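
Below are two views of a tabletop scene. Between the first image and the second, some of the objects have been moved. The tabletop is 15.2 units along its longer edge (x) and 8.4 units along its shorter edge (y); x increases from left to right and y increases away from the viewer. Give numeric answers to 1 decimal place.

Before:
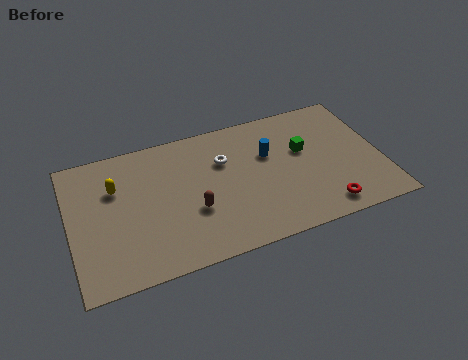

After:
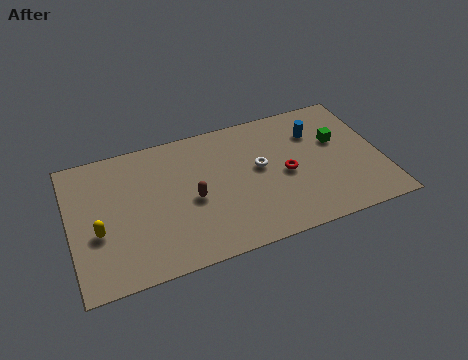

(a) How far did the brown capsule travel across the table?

0.7

The brown capsule was near (5.9, 3.1) before and (5.9, 3.8) after, so it travelled √(0.0² + 0.7²) ≈ 0.7 units.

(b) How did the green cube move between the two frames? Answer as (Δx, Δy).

(1.7, 0.1)

The green cube was at about (11.5, 5.1) and moved to about (13.2, 5.2).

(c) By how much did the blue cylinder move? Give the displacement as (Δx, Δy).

(2.4, 0.7)

From the two frames, the blue cylinder sits at roughly (9.8, 5.4) before and (12.2, 6.1) after.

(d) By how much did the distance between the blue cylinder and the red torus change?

-2.0

The distance was about 4.8 in the first image and 2.8 in the second, so they moved 2.0 units closer together.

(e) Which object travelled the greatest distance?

the red torus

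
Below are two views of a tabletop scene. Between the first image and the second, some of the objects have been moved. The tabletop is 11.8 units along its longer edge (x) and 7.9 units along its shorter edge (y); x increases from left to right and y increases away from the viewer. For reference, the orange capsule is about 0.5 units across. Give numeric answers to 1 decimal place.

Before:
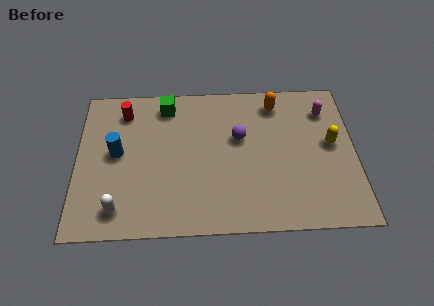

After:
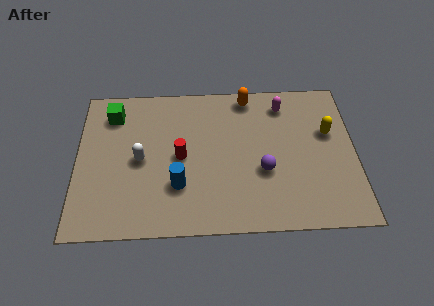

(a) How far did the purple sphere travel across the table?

2.1

The purple sphere moved from about (6.9, 4.8) to (7.9, 3.0), a distance of √(1.0² + 1.8²) ≈ 2.1.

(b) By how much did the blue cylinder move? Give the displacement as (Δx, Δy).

(2.6, -1.8)

From the two frames, the blue cylinder sits at roughly (1.7, 4.2) before and (4.3, 2.4) after.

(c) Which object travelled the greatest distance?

the red cylinder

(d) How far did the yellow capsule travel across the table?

0.6

The yellow capsule was near (10.8, 4.3) before and (10.7, 4.9) after, so it travelled √(0.1² + 0.6²) ≈ 0.6 units.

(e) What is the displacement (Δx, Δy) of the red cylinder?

(2.4, -2.5)

The red cylinder was at about (2.0, 6.4) and moved to about (4.4, 3.9).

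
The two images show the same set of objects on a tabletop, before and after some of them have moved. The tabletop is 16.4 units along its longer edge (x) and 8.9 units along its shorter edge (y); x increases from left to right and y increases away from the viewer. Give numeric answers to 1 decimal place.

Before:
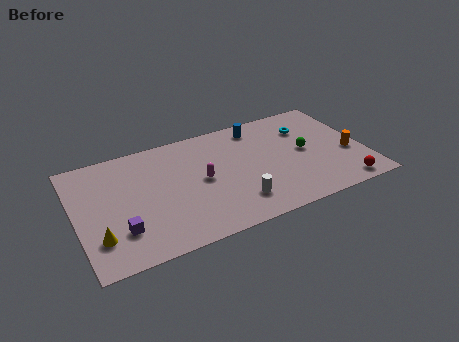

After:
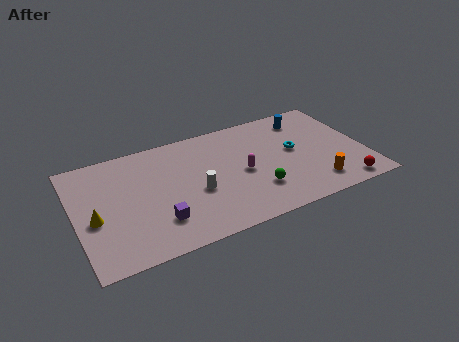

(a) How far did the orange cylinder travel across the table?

2.8

From (15.5, 3.5) to (13.3, 1.7), the orange cylinder covered √(2.2² + 1.8²) ≈ 2.8 units.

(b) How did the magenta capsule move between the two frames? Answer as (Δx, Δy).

(2.3, -0.3)

The magenta capsule was at about (7.1, 4.5) and moved to about (9.4, 4.2).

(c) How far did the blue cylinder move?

2.8

The blue cylinder was near (10.7, 7.6) before and (13.5, 7.3) after, so it travelled √(2.8² + 0.3²) ≈ 2.8 units.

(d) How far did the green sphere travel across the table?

3.7

The green sphere was near (13.1, 4.6) before and (10.0, 2.5) after, so it travelled √(3.1² + 2.1²) ≈ 3.7 units.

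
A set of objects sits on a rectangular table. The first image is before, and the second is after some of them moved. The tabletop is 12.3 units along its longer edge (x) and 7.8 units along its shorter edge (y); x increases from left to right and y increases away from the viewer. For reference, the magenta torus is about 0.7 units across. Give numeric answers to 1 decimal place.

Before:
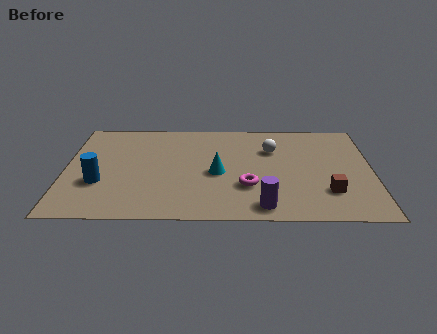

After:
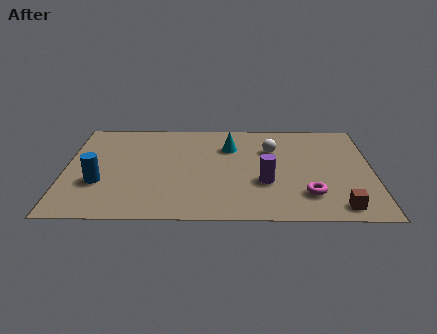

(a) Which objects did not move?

the blue cylinder and the white sphere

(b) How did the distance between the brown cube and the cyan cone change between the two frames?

+1.7

Before: roughly 4.6 units apart; after: 6.3. That's 1.7 units further apart.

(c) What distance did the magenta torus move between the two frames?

2.5

The magenta torus moved from about (7.3, 2.5) to (9.7, 1.9), a distance of √(2.4² + 0.6²) ≈ 2.5.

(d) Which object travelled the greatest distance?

the magenta torus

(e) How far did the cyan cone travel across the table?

2.2

The cyan cone was near (6.1, 3.5) before and (6.6, 5.6) after, so it travelled √(0.5² + 2.1²) ≈ 2.2 units.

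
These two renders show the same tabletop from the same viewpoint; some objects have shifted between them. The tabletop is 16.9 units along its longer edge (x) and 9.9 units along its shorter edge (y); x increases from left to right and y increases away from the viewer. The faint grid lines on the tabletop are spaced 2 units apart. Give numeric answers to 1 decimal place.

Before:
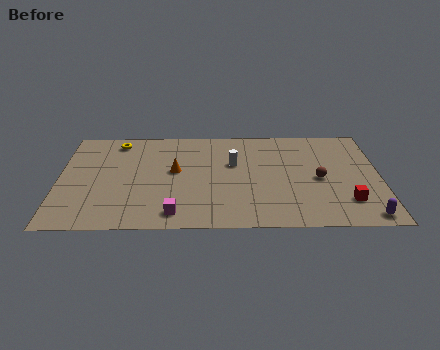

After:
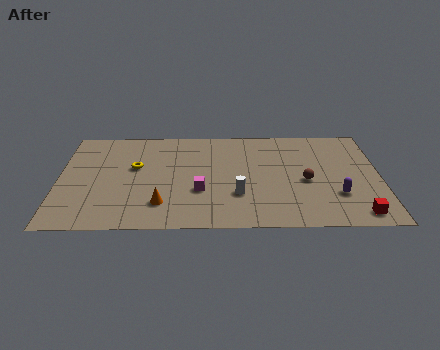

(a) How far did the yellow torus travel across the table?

2.8

From (3.0, 8.5) to (4.0, 5.9), the yellow torus covered √(1.0² + 2.6²) ≈ 2.8 units.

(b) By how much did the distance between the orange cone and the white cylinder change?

+0.9

Before: roughly 3.2 units apart; after: 4.1. That's 0.9 units further apart.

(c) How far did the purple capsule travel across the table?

2.4

From (16.0, 1.0) to (14.6, 3.0), the purple capsule covered √(1.4² + 2.0²) ≈ 2.4 units.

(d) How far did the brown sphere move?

0.7

The brown sphere was near (13.7, 4.6) before and (13.0, 4.4) after, so it travelled √(0.7² + 0.2²) ≈ 0.7 units.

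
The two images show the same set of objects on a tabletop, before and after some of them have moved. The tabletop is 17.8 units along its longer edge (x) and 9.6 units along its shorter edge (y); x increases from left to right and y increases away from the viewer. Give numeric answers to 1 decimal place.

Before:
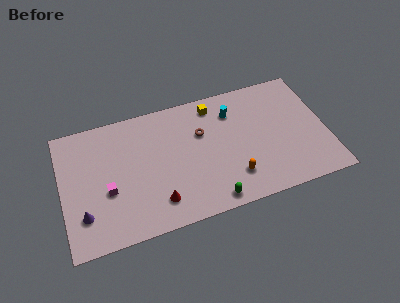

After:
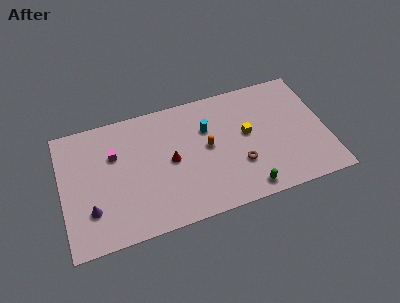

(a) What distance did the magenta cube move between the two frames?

2.7

From (3.0, 3.8) to (3.6, 6.4), the magenta cube covered √(0.6² + 2.6²) ≈ 2.7 units.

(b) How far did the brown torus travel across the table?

3.9

The brown torus was near (9.5, 6.3) before and (11.8, 3.1) after, so it travelled √(2.3² + 3.2²) ≈ 3.9 units.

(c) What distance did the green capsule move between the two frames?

2.4

The green capsule was near (9.7, 1.0) before and (12.1, 1.1) after, so it travelled √(2.4² + 0.1²) ≈ 2.4 units.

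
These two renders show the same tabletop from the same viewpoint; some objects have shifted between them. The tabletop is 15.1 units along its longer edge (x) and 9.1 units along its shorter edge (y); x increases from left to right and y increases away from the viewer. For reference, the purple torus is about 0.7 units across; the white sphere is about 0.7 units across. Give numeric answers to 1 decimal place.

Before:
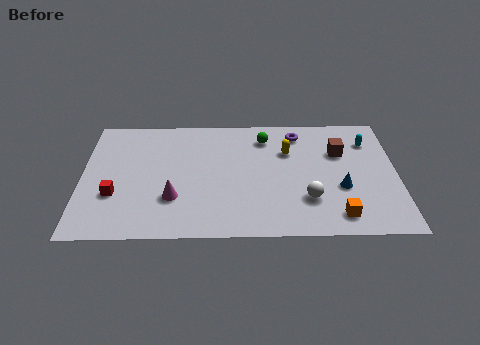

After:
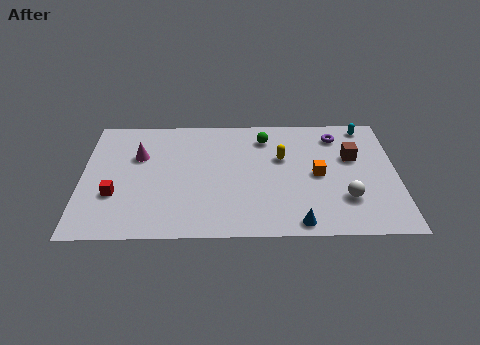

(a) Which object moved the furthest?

the magenta cone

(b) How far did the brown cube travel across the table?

0.7

The brown cube moved from about (12.4, 6.1) to (13.0, 5.7), a distance of √(0.6² + 0.4²) ≈ 0.7.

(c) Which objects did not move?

the green sphere and the red cube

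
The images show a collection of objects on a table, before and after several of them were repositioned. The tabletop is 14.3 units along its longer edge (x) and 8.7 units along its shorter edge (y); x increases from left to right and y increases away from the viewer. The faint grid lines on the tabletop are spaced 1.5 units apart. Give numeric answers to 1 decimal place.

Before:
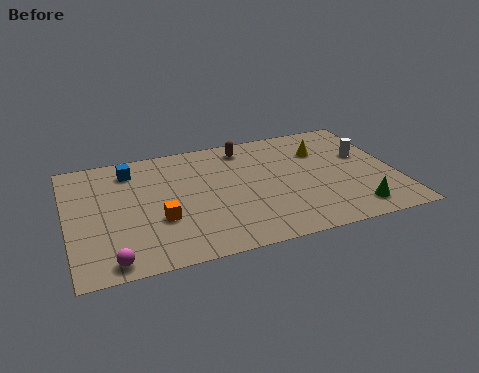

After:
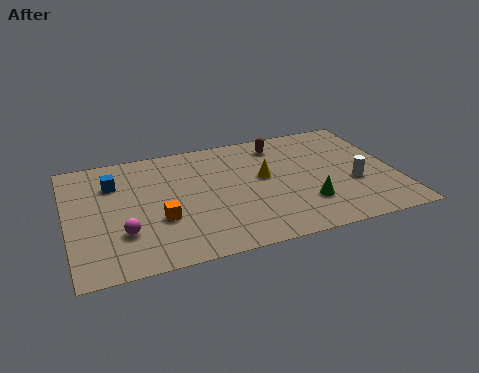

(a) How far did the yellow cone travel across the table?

3.0

From (11.3, 6.2) to (8.6, 4.9), the yellow cone covered √(2.7² + 1.3²) ≈ 3.0 units.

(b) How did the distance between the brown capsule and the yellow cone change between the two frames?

-1.0

Before: roughly 3.5 units apart; after: 2.5. That's 1.0 units closer together.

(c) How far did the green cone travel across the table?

2.2

The green cone was near (12.2, 1.4) before and (10.2, 2.4) after, so it travelled √(2.0² + 1.0²) ≈ 2.2 units.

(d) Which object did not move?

the orange cube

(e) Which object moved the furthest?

the yellow cone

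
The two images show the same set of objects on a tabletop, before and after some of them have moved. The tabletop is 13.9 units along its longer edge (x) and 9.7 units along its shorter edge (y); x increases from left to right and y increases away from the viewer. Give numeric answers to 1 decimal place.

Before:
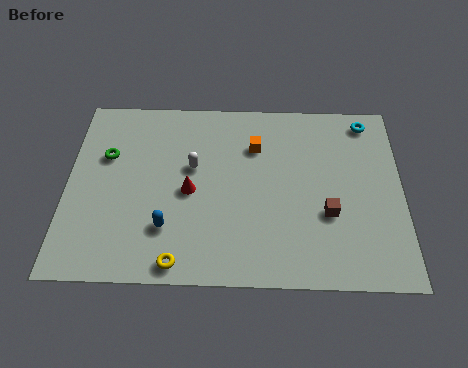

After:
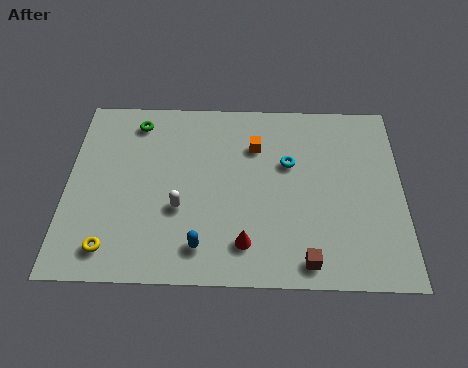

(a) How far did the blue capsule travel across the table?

1.7

The blue capsule was near (4.2, 2.6) before and (5.6, 1.7) after, so it travelled √(1.4² + 0.9²) ≈ 1.7 units.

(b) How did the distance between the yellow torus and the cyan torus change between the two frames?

-2.3

They were about 10.9 units apart before and 8.6 after — 2.3 units closer together.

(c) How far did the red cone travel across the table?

3.5

The red cone was near (5.1, 4.5) before and (7.4, 1.9) after, so it travelled √(2.3² + 2.6²) ≈ 3.5 units.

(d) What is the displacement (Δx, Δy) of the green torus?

(1.2, 1.9)

From the two frames, the green torus sits at roughly (1.6, 6.3) before and (2.8, 8.2) after.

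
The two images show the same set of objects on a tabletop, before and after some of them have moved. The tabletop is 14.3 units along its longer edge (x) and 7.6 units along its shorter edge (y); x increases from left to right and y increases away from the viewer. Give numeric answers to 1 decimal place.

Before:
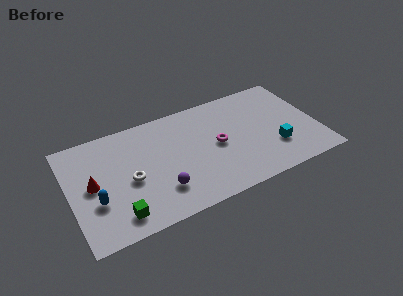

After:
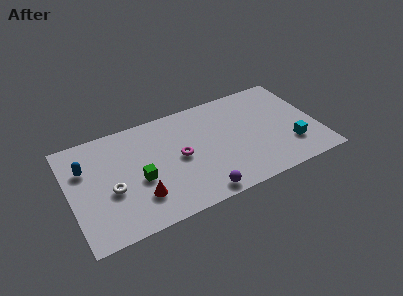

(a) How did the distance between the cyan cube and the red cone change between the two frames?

-1.7

They were about 10.5 units apart before and 8.8 after — 1.7 units closer together.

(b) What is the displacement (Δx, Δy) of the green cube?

(1.4, 1.9)

The green cube was at about (2.5, 1.3) and moved to about (3.9, 3.2).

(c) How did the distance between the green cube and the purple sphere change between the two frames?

+1.4

Before: roughly 2.6 units apart; after: 4.0. That's 1.4 units further apart.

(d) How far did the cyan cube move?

0.9

From (11.7, 2.3) to (12.6, 2.1), the cyan cube covered √(0.9² + 0.2²) ≈ 0.9 units.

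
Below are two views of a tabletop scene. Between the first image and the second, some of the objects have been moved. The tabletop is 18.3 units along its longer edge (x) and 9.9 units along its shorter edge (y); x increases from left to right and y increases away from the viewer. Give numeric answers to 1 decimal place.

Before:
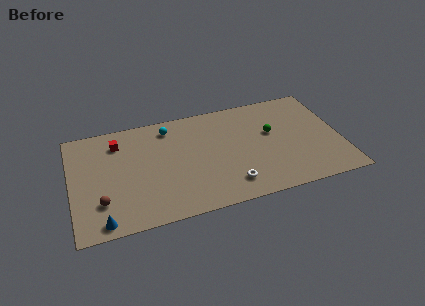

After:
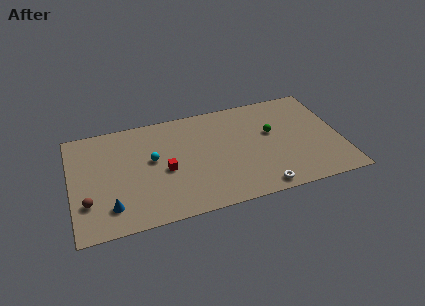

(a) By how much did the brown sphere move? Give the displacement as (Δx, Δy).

(-0.9, 0.2)

The brown sphere started near (1.9, 2.7) and ended near (1.0, 2.9).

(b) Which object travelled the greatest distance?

the red cube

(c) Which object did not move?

the green sphere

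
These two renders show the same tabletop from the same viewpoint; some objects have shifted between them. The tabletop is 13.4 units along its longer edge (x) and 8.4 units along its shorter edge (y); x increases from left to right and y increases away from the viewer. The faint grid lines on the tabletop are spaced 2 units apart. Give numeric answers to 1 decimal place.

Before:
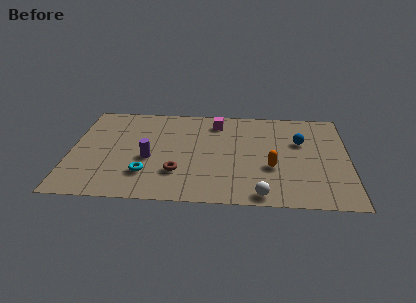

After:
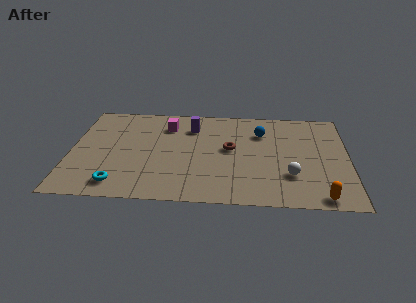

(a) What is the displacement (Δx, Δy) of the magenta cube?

(-2.4, -0.4)

The magenta cube started near (7.0, 6.9) and ended near (4.6, 6.5).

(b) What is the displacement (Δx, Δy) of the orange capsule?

(2.3, -2.3)

The orange capsule started near (9.7, 3.1) and ended near (12.0, 0.8).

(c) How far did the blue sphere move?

2.0

The blue sphere was near (11.1, 5.4) before and (9.2, 6.1) after, so it travelled √(1.9² + 0.7²) ≈ 2.0 units.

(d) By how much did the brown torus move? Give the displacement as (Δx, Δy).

(2.5, 2.2)

From the two frames, the brown torus sits at roughly (5.2, 2.4) before and (7.7, 4.6) after.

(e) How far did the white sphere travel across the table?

2.2

The white sphere moved from about (9.2, 0.8) to (10.6, 2.5), a distance of √(1.4² + 1.7²) ≈ 2.2.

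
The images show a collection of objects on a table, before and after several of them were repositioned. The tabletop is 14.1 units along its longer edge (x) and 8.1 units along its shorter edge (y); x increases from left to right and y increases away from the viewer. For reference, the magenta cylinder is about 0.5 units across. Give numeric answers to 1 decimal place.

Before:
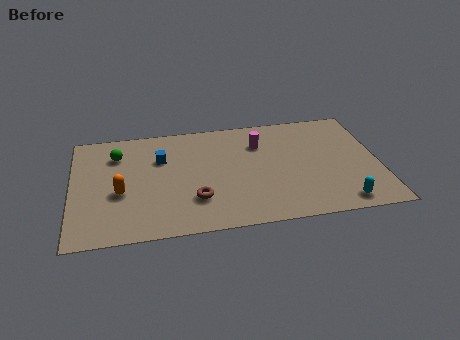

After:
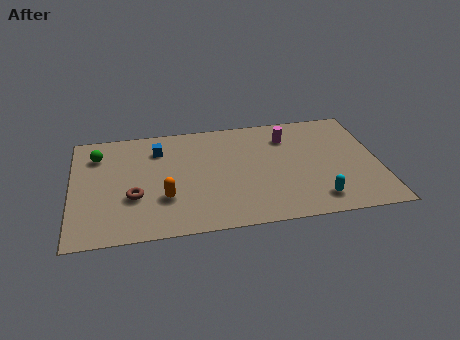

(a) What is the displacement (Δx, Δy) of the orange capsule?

(2.0, -0.7)

From the two frames, the orange capsule sits at roughly (2.2, 3.3) before and (4.2, 2.6) after.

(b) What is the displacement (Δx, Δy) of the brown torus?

(-2.8, 0.6)

From the two frames, the brown torus sits at roughly (5.6, 2.3) before and (2.8, 2.9) after.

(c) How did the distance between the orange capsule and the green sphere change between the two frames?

+1.9

They were about 2.8 units apart before and 4.7 after — 1.9 units further apart.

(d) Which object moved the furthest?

the brown torus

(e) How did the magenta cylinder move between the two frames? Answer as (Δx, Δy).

(1.3, 0.3)

From the two frames, the magenta cylinder sits at roughly (8.7, 5.9) before and (10.0, 6.2) after.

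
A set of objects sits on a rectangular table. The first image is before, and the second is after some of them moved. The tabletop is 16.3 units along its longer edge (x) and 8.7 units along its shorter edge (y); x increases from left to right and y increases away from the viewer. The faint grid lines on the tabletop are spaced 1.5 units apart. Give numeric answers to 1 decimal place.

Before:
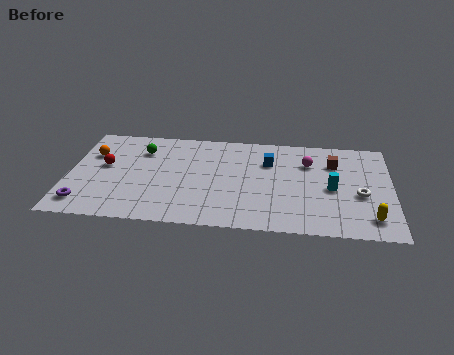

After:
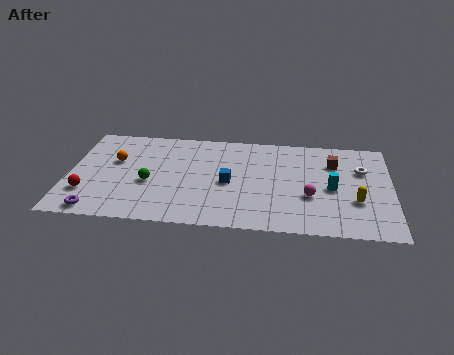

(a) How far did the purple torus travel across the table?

0.9

The purple torus moved from about (0.9, 1.5) to (1.6, 0.9), a distance of √(0.7² + 0.6²) ≈ 0.9.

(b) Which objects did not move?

the brown cube and the cyan cylinder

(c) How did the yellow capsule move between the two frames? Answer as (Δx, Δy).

(-0.7, 1.4)

The yellow capsule was at about (15.2, 1.6) and moved to about (14.5, 3.0).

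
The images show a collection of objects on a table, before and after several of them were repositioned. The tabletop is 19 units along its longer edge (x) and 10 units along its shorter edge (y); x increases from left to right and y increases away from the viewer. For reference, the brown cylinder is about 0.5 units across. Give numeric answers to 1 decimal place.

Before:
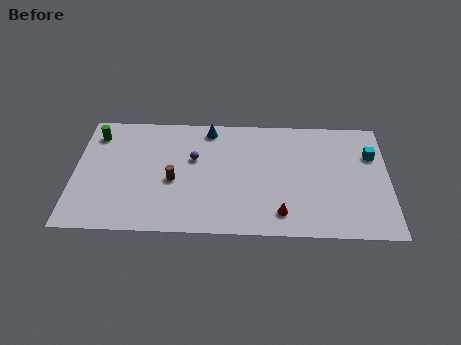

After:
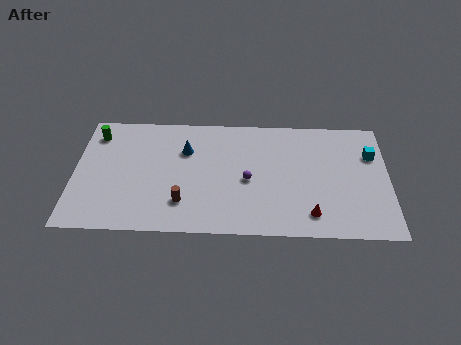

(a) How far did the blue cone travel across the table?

2.4

From (8.1, 8.8) to (6.7, 6.9), the blue cone covered √(1.4² + 1.9²) ≈ 2.4 units.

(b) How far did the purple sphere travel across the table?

3.7

From (7.2, 6.2) to (10.5, 4.5), the purple sphere covered √(3.3² + 1.7²) ≈ 3.7 units.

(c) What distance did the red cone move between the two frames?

1.8

From (12.5, 1.8) to (14.3, 1.8), the red cone covered √(1.8² + 0.0²) ≈ 1.8 units.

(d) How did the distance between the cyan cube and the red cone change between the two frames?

-1.2

Before: roughly 7.5 units apart; after: 6.3. That's 1.2 units closer together.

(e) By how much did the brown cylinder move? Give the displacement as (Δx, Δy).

(0.6, -1.8)

The brown cylinder was at about (6.0, 4.3) and moved to about (6.6, 2.5).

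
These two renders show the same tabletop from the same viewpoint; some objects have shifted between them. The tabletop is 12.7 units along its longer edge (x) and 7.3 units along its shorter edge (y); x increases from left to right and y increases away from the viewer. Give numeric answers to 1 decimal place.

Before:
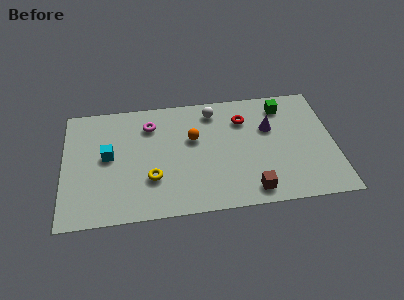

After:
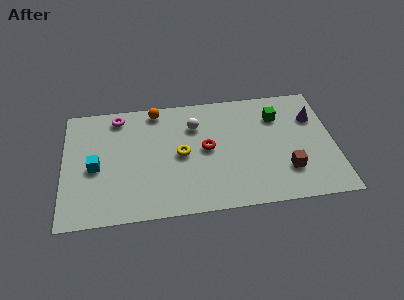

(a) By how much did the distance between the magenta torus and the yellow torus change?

+0.7

They were about 3.3 units apart before and 4.0 after — 0.7 units further apart.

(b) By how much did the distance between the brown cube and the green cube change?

-1.9

The distance was about 5.3 in the first image and 3.4 in the second, so they moved 1.9 units closer together.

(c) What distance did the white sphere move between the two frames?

1.2

From (7.1, 6.1) to (6.2, 5.3), the white sphere covered √(0.9² + 0.8²) ≈ 1.2 units.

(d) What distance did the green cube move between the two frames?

0.7

From (10.4, 6.0) to (10.1, 5.4), the green cube covered √(0.3² + 0.6²) ≈ 0.7 units.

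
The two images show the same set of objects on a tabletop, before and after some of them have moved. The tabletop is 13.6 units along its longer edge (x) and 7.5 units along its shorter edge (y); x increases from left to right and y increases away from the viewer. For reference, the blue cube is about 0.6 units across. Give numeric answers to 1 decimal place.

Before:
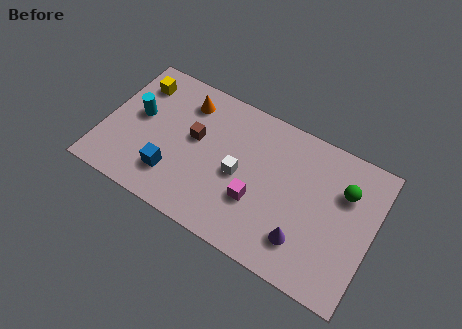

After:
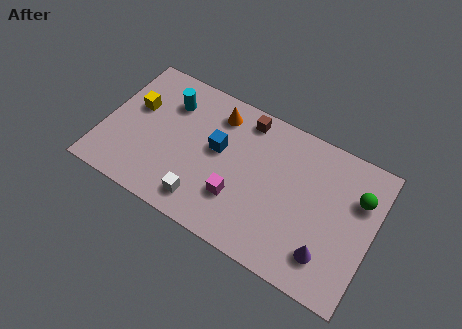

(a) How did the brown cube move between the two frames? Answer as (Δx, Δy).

(2.3, 2.2)

The brown cube started near (4.5, 4.3) and ended near (6.8, 6.5).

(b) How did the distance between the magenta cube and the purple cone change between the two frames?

+2.0

The distance was about 2.6 in the first image and 4.6 in the second, so they moved 2.0 units further apart.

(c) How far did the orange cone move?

1.6

From (3.8, 6.0) to (5.4, 6.1), the orange cone covered √(1.6² + 0.1²) ≈ 1.6 units.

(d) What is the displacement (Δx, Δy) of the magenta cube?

(-0.9, -0.3)

From the two frames, the magenta cube sits at roughly (7.9, 2.6) before and (7.0, 2.3) after.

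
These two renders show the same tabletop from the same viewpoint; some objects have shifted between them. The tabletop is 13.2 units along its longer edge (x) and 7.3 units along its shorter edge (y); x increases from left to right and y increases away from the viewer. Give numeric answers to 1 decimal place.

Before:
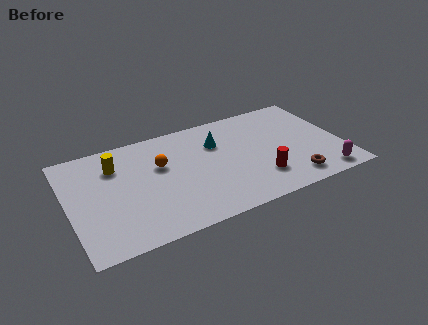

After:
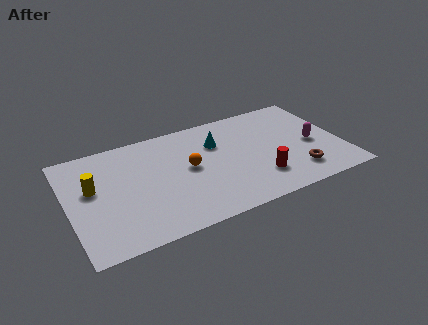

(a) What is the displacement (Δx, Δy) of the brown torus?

(0.3, 0.4)

The brown torus started near (10.5, 1.2) and ended near (10.8, 1.6).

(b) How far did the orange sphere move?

1.5

The orange sphere moved from about (4.5, 4.6) to (5.8, 3.9), a distance of √(1.3² + 0.7²) ≈ 1.5.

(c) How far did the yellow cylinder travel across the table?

1.6

The yellow cylinder was near (2.4, 5.4) before and (1.2, 4.3) after, so it travelled √(1.2² + 1.1²) ≈ 1.6 units.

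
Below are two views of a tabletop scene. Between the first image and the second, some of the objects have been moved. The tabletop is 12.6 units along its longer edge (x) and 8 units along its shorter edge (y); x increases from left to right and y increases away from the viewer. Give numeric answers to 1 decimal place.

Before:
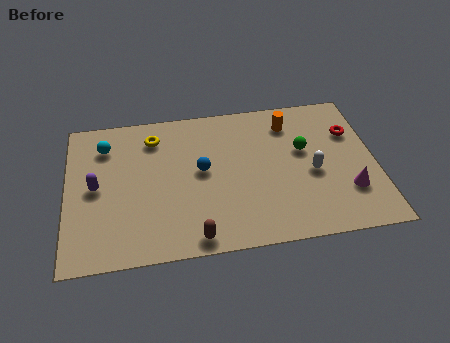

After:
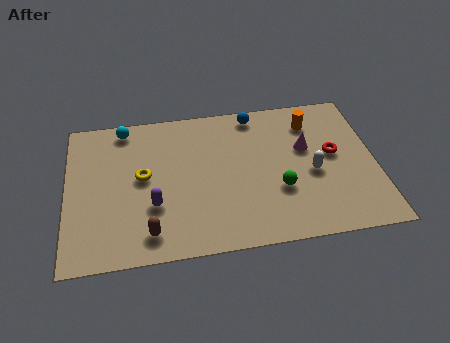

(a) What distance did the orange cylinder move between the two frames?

0.9

The orange cylinder moved from about (9.2, 6.4) to (10.1, 6.3), a distance of √(0.9² + 0.1²) ≈ 0.9.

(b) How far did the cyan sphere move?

1.2

The cyan sphere moved from about (1.6, 6.2) to (2.4, 7.1), a distance of √(0.8² + 0.9²) ≈ 1.2.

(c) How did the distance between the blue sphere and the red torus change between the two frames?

-2.2

The distance was about 6.3 in the first image and 4.1 in the second, so they moved 2.2 units closer together.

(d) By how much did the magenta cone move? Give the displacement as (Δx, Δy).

(-1.6, 2.6)

The magenta cone started near (11.4, 2.3) and ended near (9.8, 4.9).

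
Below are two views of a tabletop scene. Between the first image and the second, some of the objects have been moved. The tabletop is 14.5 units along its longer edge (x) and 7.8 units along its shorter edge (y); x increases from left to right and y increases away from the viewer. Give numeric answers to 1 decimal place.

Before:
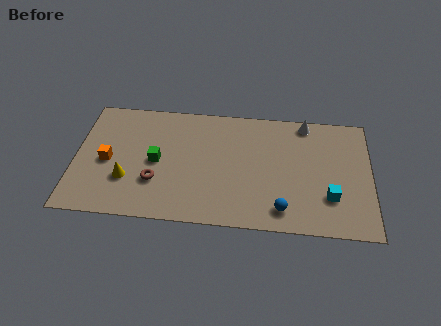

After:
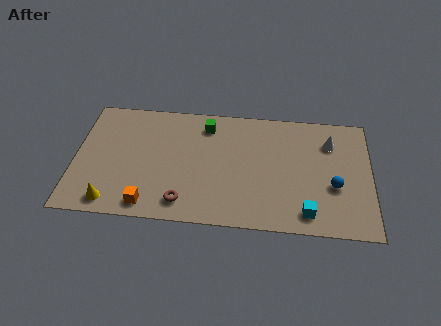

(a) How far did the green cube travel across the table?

3.5

The green cube moved from about (4.0, 3.8) to (6.4, 6.4), a distance of √(2.4² + 2.6²) ≈ 3.5.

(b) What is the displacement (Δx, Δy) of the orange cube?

(2.1, -2.6)

The orange cube started near (1.6, 3.6) and ended near (3.7, 1.0).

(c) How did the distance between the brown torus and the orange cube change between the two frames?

-0.9

They were about 2.6 units apart before and 1.7 after — 0.9 units closer together.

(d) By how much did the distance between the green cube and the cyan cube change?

-1.4

Before: roughly 8.6 units apart; after: 7.2. That's 1.4 units closer together.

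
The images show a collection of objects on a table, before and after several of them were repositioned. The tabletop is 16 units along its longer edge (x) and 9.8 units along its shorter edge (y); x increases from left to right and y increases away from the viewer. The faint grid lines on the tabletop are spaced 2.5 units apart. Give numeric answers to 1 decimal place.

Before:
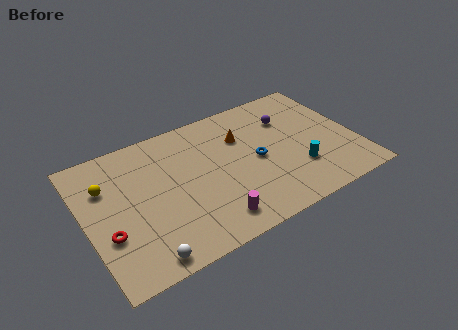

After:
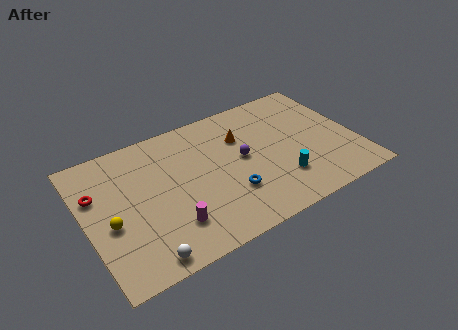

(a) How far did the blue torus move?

2.5

The blue torus was near (10.1, 4.7) before and (8.2, 3.0) after, so it travelled √(1.9² + 1.7²) ≈ 2.5 units.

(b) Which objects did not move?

the orange cone and the white sphere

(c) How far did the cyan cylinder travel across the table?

1.1

The cyan cylinder was near (12.3, 2.9) before and (11.2, 2.6) after, so it travelled √(1.1² + 0.3²) ≈ 1.1 units.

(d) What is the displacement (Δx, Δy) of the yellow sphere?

(-0.1, -2.7)

The yellow sphere was at about (1.4, 6.8) and moved to about (1.3, 4.1).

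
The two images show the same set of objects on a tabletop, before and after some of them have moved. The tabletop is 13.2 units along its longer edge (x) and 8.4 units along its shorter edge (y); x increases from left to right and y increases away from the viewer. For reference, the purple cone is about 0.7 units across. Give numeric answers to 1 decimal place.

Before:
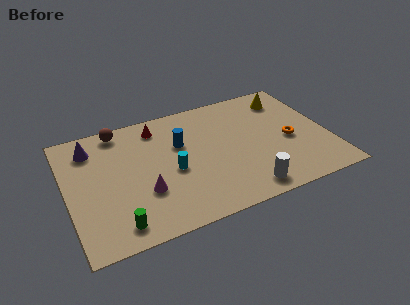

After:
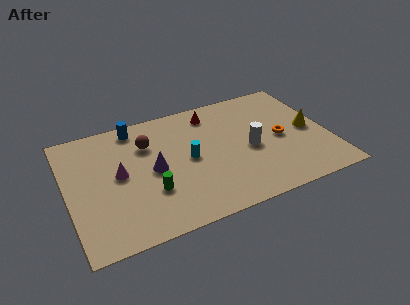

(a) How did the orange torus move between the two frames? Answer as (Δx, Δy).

(-0.4, 0.3)

The orange torus started near (11.2, 3.7) and ended near (10.8, 4.0).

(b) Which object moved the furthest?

the purple cone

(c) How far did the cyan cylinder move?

1.0

From (5.2, 3.7) to (6.1, 4.2), the cyan cylinder covered √(0.9² + 0.5²) ≈ 1.0 units.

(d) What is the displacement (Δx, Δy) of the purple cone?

(2.9, -2.6)

From the two frames, the purple cone sits at roughly (1.4, 6.7) before and (4.3, 4.1) after.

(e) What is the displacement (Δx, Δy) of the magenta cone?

(-1.1, 1.6)

From the two frames, the magenta cone sits at roughly (3.7, 2.8) before and (2.6, 4.4) after.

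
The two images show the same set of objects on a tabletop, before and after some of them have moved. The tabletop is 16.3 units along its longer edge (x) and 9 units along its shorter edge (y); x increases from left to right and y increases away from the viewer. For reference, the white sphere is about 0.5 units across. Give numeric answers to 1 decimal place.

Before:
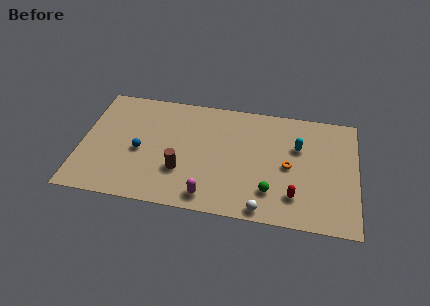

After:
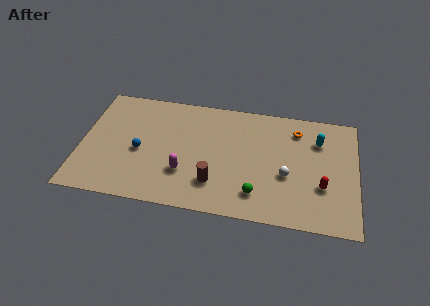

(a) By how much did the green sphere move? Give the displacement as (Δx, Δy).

(-0.8, -0.3)

The green sphere was at about (11.3, 2.2) and moved to about (10.5, 1.9).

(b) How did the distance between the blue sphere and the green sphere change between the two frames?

-0.7

They were about 8.0 units apart before and 7.3 after — 0.7 units closer together.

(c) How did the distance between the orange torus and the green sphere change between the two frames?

+3.4

Before: roughly 2.3 units apart; after: 5.7. That's 3.4 units further apart.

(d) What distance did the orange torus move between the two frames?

2.9

The orange torus was near (12.3, 4.3) before and (12.7, 7.2) after, so it travelled √(0.4² + 2.9²) ≈ 2.9 units.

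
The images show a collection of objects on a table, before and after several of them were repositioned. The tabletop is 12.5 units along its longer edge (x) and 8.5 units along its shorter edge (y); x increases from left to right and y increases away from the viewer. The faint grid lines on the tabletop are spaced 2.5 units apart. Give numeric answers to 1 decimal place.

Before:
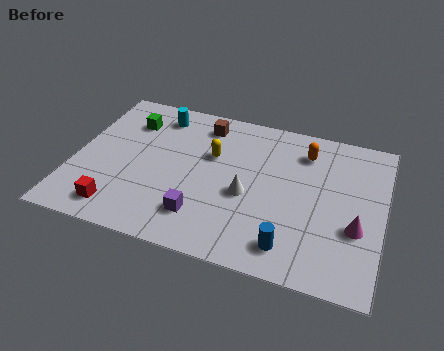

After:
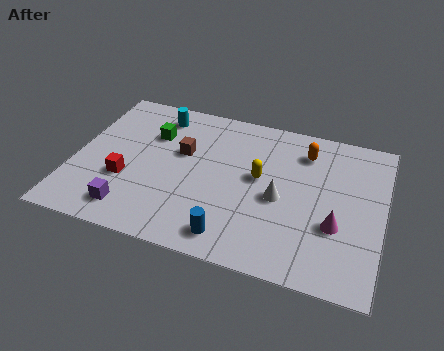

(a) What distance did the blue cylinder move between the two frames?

2.3

The blue cylinder moved from about (9.0, 1.4) to (6.7, 1.2), a distance of √(2.3² + 0.2²) ≈ 2.3.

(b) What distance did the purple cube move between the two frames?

2.8

From (5.4, 1.9) to (2.6, 1.4), the purple cube covered √(2.8² + 0.5²) ≈ 2.8 units.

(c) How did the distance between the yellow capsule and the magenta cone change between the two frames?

-2.8

They were about 6.4 units apart before and 3.6 after — 2.8 units closer together.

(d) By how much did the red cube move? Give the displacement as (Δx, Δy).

(0.1, 1.7)

The red cube was at about (2.1, 1.3) and moved to about (2.2, 3.0).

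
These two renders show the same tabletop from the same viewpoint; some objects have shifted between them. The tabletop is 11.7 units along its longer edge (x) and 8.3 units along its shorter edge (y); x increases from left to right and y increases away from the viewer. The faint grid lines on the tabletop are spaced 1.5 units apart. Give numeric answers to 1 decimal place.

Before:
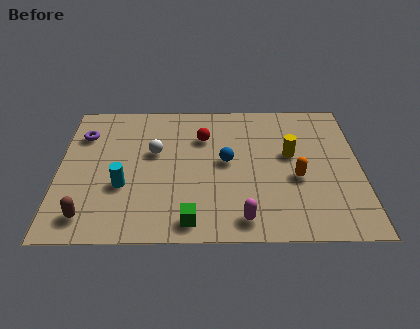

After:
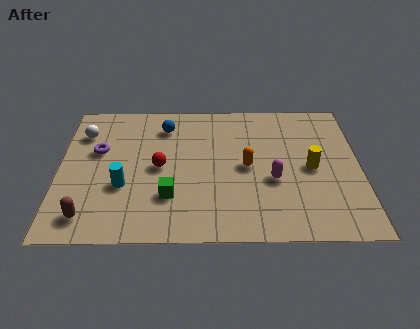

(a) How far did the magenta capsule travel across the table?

2.5

From (7.1, 1.1) to (8.3, 3.3), the magenta capsule covered √(1.2² + 2.2²) ≈ 2.5 units.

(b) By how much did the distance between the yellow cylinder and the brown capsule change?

+0.5

The distance was about 8.5 in the first image and 9.0 in the second, so they moved 0.5 units further apart.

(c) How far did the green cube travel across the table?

1.6

The green cube was near (5.1, 1.0) before and (4.3, 2.4) after, so it travelled √(0.8² + 1.4²) ≈ 1.6 units.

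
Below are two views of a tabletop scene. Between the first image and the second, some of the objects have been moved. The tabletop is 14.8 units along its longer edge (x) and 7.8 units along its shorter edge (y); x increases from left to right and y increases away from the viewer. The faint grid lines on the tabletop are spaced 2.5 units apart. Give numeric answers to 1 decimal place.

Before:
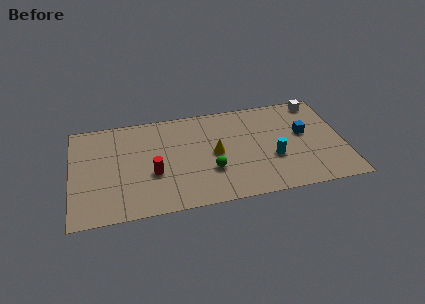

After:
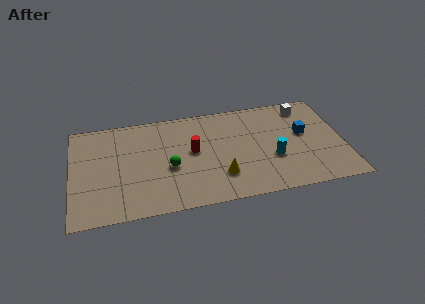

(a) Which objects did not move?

the cyan cylinder and the blue cube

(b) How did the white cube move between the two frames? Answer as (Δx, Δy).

(-0.7, -0.3)

From the two frames, the white cube sits at roughly (13.6, 6.9) before and (12.9, 6.6) after.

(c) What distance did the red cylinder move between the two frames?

2.6

From (4.4, 3.0) to (6.6, 4.3), the red cylinder covered √(2.2² + 1.3²) ≈ 2.6 units.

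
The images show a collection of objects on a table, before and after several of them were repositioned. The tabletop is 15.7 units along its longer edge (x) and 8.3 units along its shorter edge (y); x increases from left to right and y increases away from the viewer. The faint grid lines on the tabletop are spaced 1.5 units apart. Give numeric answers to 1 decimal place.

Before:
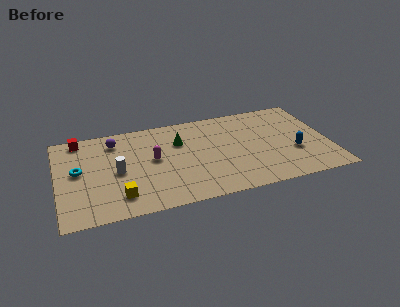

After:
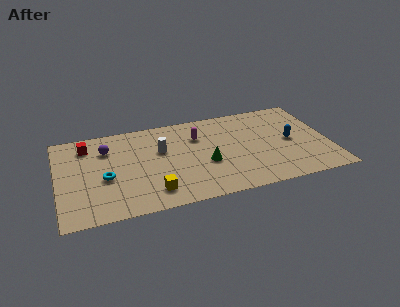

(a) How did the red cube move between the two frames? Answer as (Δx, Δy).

(0.4, -0.7)

The red cube was at about (1.4, 7.4) and moved to about (1.8, 6.7).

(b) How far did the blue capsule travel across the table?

1.1

From (13.6, 3.0) to (13.5, 4.1), the blue capsule covered √(0.1² + 1.1²) ≈ 1.1 units.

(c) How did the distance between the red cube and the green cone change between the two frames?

+1.6

The distance was about 5.9 in the first image and 7.5 in the second, so they moved 1.6 units further apart.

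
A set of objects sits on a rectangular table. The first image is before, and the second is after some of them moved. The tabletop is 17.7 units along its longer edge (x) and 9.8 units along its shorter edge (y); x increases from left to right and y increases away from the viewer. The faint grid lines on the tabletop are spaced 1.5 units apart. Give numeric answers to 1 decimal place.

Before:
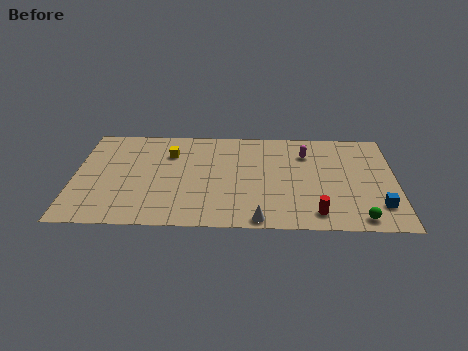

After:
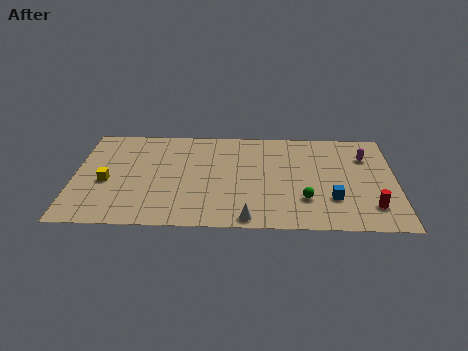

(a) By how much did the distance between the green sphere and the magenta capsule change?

-1.3

They were about 6.8 units apart before and 5.5 after — 1.3 units closer together.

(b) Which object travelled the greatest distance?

the yellow cube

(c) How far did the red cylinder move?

3.1

From (13.3, 1.5) to (16.3, 2.2), the red cylinder covered √(3.0² + 0.7²) ≈ 3.1 units.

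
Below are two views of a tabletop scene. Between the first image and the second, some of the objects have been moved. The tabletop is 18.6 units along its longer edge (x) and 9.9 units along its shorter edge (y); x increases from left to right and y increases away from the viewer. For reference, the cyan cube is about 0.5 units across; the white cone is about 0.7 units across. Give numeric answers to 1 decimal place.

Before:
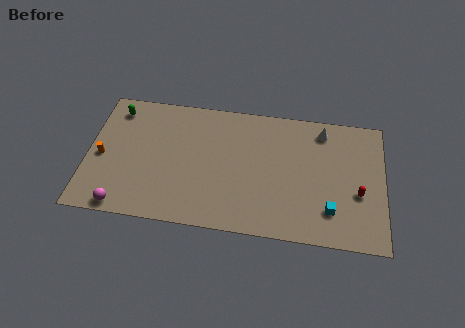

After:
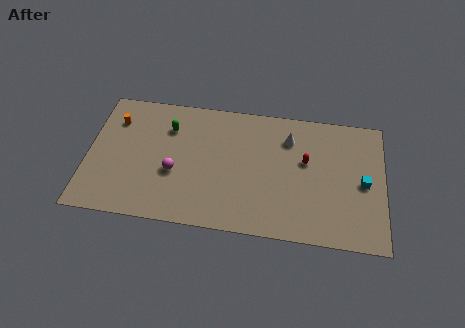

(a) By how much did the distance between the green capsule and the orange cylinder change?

-0.5

They were about 3.9 units apart before and 3.4 after — 0.5 units closer together.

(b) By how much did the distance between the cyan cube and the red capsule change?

+1.5

They were about 2.3 units apart before and 3.8 after — 1.5 units further apart.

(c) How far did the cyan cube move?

3.0

From (15.3, 2.4) to (17.3, 4.7), the cyan cube covered √(2.0² + 2.3²) ≈ 3.0 units.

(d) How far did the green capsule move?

3.5

From (1.6, 8.3) to (5.0, 7.3), the green capsule covered √(3.4² + 1.0²) ≈ 3.5 units.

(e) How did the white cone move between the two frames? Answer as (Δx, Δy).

(-2.1, -0.9)

The white cone was at about (14.7, 8.4) and moved to about (12.6, 7.5).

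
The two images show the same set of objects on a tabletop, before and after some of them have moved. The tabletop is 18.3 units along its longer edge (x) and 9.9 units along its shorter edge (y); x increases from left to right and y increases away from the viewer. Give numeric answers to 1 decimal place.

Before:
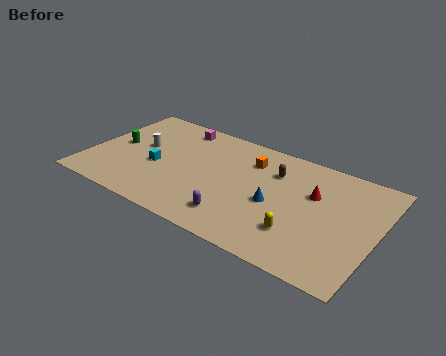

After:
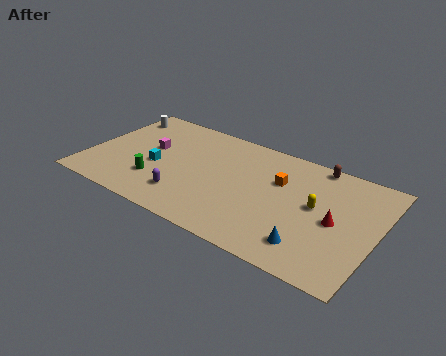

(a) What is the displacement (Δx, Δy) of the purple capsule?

(-3.3, 0.3)

The purple capsule was at about (9.9, 2.0) and moved to about (6.6, 2.3).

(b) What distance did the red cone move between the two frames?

2.3

From (14.2, 6.4) to (15.8, 4.7), the red cone covered √(1.6² + 1.7²) ≈ 2.3 units.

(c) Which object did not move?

the cyan cube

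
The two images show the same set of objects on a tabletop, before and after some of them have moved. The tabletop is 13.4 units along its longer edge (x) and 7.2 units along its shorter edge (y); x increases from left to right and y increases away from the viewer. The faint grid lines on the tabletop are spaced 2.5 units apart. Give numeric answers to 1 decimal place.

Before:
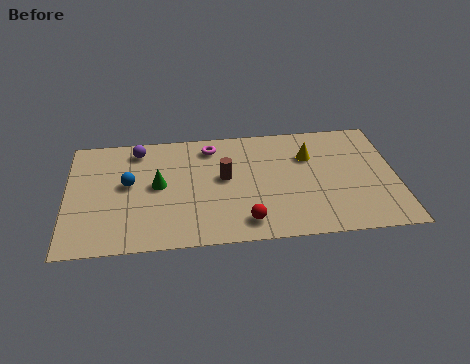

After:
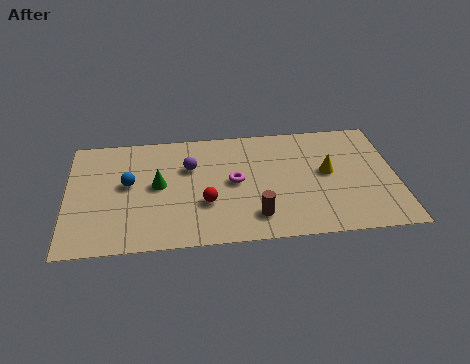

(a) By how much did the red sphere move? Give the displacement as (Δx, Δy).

(-1.6, 1.3)

The red sphere was at about (7.2, 1.2) and moved to about (5.6, 2.5).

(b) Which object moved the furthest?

the brown cylinder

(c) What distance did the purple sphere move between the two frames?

2.5

From (2.9, 6.1) to (5.0, 4.8), the purple sphere covered √(2.1² + 1.3²) ≈ 2.5 units.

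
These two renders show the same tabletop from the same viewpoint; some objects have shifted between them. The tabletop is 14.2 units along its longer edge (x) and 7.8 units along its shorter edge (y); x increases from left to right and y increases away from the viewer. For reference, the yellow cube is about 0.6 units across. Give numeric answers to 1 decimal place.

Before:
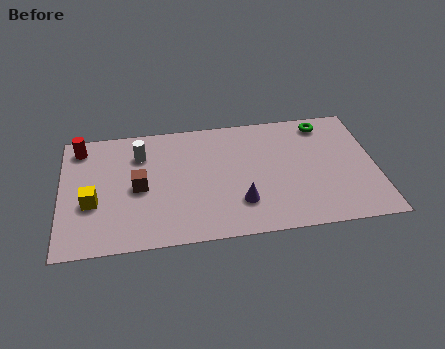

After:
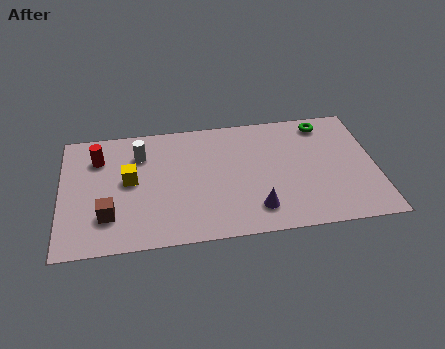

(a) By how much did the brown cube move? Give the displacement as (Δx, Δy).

(-1.4, -1.6)

The brown cube was at about (3.5, 3.7) and moved to about (2.1, 2.1).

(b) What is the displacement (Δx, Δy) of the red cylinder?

(0.8, -0.8)

The red cylinder started near (0.9, 6.6) and ended near (1.7, 5.8).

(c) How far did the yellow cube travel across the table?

2.1

The yellow cube moved from about (1.4, 3.0) to (3.1, 4.2), a distance of √(1.7² + 1.2²) ≈ 2.1.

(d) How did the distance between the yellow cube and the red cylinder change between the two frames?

-1.5

Before: roughly 3.6 units apart; after: 2.1. That's 1.5 units closer together.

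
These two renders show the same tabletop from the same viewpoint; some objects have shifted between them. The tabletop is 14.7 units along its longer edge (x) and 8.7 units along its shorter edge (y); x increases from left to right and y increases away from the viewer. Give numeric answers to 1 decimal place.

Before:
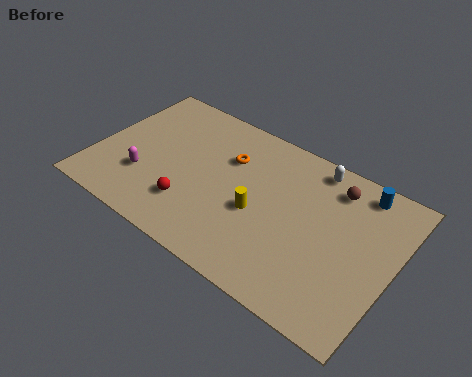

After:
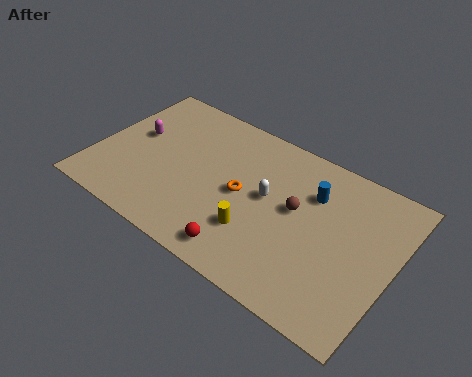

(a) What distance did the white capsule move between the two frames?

3.4

From (10.3, 7.7) to (8.5, 4.8), the white capsule covered √(1.8² + 2.9²) ≈ 3.4 units.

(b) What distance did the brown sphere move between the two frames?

2.7

From (11.4, 7.1) to (9.9, 4.9), the brown sphere covered √(1.5² + 2.2²) ≈ 2.7 units.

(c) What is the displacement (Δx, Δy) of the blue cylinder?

(-2.1, -1.4)

The blue cylinder started near (12.6, 7.6) and ended near (10.5, 6.2).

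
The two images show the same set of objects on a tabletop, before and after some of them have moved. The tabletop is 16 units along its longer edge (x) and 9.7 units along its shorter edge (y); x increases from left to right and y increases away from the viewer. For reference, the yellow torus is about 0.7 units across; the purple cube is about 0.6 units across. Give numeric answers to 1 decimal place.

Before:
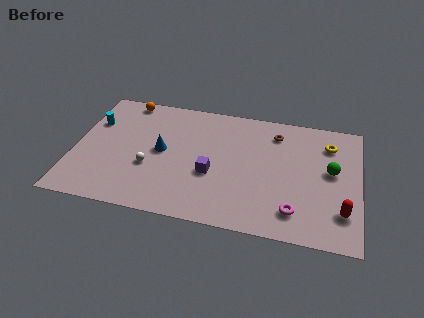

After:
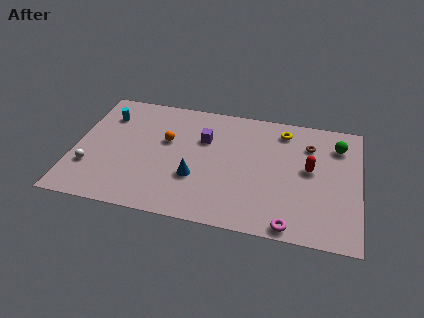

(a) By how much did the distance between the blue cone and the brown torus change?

+0.4

Before: roughly 6.9 units apart; after: 7.3. That's 0.4 units further apart.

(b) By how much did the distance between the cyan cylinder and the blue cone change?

+2.3

Before: roughly 4.3 units apart; after: 6.6. That's 2.3 units further apart.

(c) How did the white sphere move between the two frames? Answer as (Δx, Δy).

(-3.3, -0.7)

From the two frames, the white sphere sits at roughly (4.3, 3.6) before and (1.0, 2.9) after.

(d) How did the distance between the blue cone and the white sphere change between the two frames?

+4.4

They were about 1.5 units apart before and 5.9 after — 4.4 units further apart.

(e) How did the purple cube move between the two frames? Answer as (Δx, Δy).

(-0.6, 2.7)

The purple cube was at about (7.8, 3.8) and moved to about (7.2, 6.5).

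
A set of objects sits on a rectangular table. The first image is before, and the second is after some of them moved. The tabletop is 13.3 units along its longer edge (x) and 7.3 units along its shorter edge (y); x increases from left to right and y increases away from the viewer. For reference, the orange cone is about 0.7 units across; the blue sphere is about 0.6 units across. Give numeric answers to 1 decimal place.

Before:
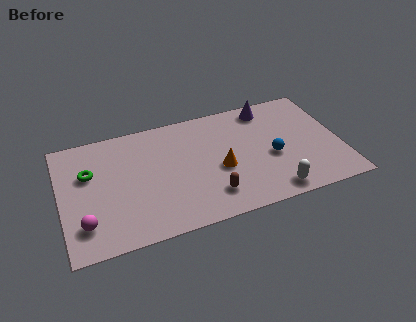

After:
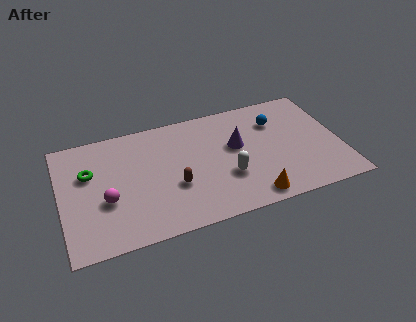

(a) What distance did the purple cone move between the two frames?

2.6

The purple cone moved from about (10.1, 6.3) to (8.4, 4.3), a distance of √(1.7² + 2.0²) ≈ 2.6.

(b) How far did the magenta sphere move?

1.6

The magenta sphere moved from about (1.0, 1.7) to (2.1, 2.8), a distance of √(1.1² + 1.1²) ≈ 1.6.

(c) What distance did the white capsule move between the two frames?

2.6

From (9.8, 0.9) to (7.8, 2.5), the white capsule covered √(2.0² + 1.6²) ≈ 2.6 units.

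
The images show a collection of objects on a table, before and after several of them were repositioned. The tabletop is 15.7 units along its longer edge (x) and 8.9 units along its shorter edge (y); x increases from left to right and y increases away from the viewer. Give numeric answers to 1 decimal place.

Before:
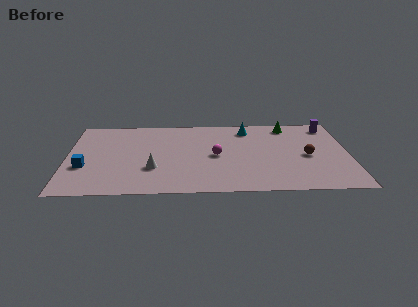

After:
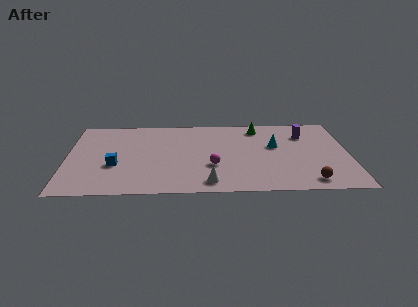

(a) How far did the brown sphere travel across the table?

2.9

From (13.4, 4.1) to (13.4, 1.2), the brown sphere covered √(0.0² + 2.9²) ≈ 2.9 units.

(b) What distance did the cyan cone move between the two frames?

2.6

The cyan cone was near (10.1, 7.4) before and (11.6, 5.3) after, so it travelled √(1.5² + 2.1²) ≈ 2.6 units.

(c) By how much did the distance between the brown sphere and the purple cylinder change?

+1.7

The distance was about 3.7 in the first image and 5.4 in the second, so they moved 1.7 units further apart.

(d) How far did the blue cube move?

1.7

From (1.0, 3.2) to (2.7, 3.3), the blue cube covered √(1.7² + 0.1²) ≈ 1.7 units.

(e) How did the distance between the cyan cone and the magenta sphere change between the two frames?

+0.5

Before: roughly 3.6 units apart; after: 4.1. That's 0.5 units further apart.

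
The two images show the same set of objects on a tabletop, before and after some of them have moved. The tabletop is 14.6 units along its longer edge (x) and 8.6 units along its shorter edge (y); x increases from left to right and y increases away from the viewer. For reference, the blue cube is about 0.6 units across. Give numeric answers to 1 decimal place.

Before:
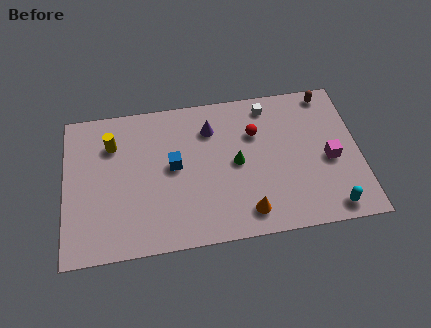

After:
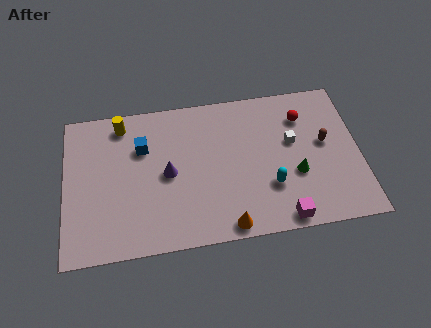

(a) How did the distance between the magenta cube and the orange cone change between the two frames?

-2.1

They were about 4.8 units apart before and 2.7 after — 2.1 units closer together.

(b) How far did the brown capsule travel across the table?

2.9

From (13.2, 7.7) to (12.9, 4.8), the brown capsule covered √(0.3² + 2.9²) ≈ 2.9 units.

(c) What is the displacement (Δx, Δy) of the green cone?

(2.9, -1.1)

The green cone was at about (8.5, 4.3) and moved to about (11.4, 3.2).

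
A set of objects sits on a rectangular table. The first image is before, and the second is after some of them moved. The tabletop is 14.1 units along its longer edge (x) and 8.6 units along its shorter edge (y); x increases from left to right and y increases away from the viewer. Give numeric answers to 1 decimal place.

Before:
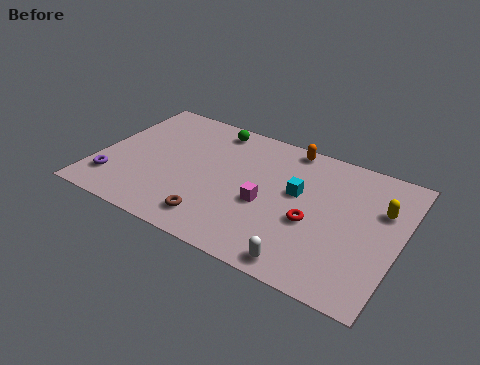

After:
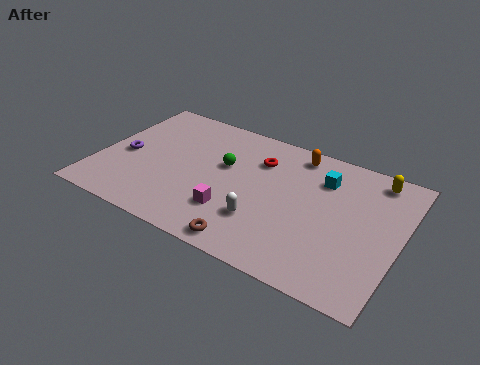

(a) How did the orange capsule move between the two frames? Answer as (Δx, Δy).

(0.4, -0.3)

The orange capsule started near (8.5, 7.8) and ended near (8.9, 7.5).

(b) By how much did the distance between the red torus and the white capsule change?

+1.3

Before: roughly 2.6 units apart; after: 3.9. That's 1.3 units further apart.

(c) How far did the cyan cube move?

1.7

The cyan cube moved from about (9.3, 5.0) to (10.3, 6.4), a distance of √(1.0² + 1.4²) ≈ 1.7.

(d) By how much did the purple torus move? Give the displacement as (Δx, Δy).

(0.2, 2.0)

The purple torus was at about (1.0, 1.9) and moved to about (1.2, 3.9).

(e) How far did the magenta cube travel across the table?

1.8

The magenta cube was near (8.0, 3.6) before and (6.6, 2.4) after, so it travelled √(1.4² + 1.2²) ≈ 1.8 units.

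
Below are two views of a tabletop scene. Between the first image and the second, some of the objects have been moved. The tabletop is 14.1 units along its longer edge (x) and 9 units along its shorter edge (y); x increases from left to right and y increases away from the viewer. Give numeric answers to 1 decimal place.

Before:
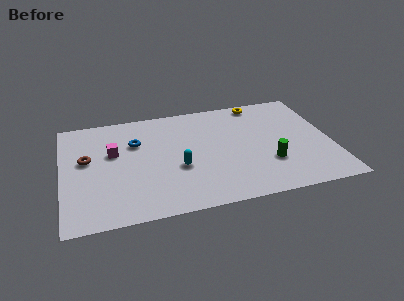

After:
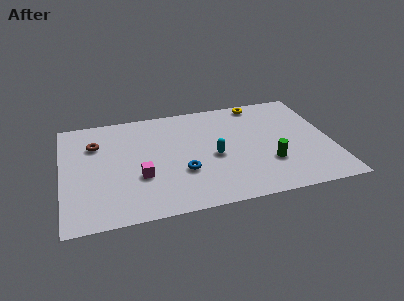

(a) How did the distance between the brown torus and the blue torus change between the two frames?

+2.7

They were about 2.8 units apart before and 5.5 after — 2.7 units further apart.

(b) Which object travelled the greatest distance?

the blue torus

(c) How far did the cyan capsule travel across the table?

2.0

The cyan capsule was near (6.0, 3.5) before and (7.9, 4.0) after, so it travelled √(1.9² + 0.5²) ≈ 2.0 units.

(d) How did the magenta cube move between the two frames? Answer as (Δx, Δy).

(1.3, -2.3)

The magenta cube was at about (2.7, 5.5) and moved to about (4.0, 3.2).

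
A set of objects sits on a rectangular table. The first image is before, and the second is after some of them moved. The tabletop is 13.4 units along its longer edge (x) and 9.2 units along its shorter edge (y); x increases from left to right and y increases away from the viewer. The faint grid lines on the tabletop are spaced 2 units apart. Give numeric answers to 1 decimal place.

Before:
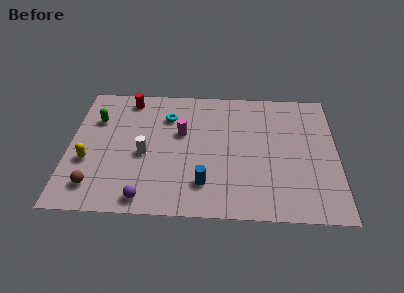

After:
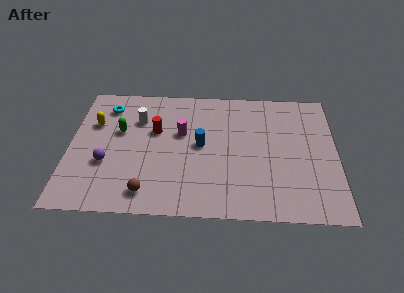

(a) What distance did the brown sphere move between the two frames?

2.6

From (1.4, 1.7) to (4.0, 1.4), the brown sphere covered √(2.6² + 0.3²) ≈ 2.6 units.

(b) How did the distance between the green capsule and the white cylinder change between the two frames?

-2.2

They were about 3.5 units apart before and 1.3 after — 2.2 units closer together.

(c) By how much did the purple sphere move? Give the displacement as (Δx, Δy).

(-2.0, 2.3)

The purple sphere was at about (3.9, 1.0) and moved to about (1.9, 3.3).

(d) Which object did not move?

the magenta cylinder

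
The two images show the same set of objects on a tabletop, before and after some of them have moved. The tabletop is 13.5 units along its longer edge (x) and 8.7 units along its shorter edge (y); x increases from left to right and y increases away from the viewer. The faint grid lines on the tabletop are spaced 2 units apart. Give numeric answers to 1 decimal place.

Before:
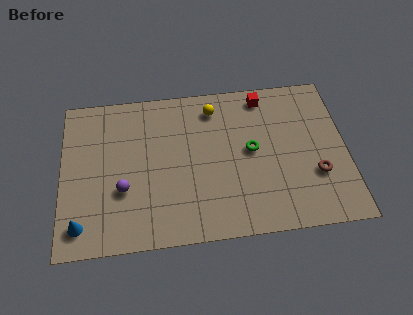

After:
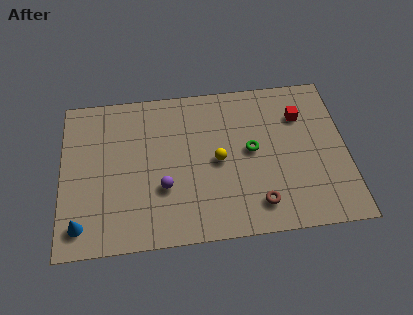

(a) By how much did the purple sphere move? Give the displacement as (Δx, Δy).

(1.9, -0.1)

The purple sphere started near (2.9, 3.1) and ended near (4.8, 3.0).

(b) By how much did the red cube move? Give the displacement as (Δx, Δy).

(1.7, -1.3)

From the two frames, the red cube sits at roughly (9.7, 7.6) before and (11.4, 6.3) after.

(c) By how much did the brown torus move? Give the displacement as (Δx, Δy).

(-2.8, -1.3)

From the two frames, the brown torus sits at roughly (12.0, 2.9) before and (9.2, 1.6) after.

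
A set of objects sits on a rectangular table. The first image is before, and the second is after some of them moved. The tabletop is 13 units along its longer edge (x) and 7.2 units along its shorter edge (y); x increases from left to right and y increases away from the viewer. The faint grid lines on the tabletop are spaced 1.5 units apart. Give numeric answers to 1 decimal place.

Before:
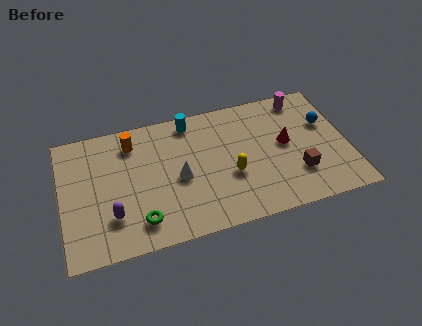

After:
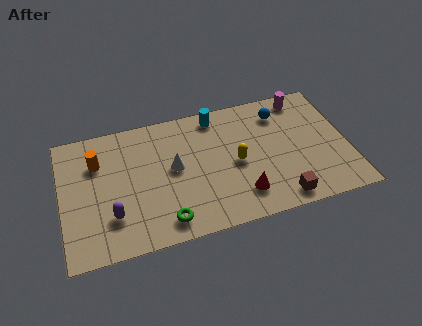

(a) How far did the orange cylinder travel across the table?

1.7

The orange cylinder was near (3.3, 5.8) before and (1.7, 5.1) after, so it travelled √(1.6² + 0.7²) ≈ 1.7 units.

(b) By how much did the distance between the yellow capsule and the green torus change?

-0.3

They were about 4.4 units apart before and 4.1 after — 0.3 units closer together.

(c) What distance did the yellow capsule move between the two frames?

0.7

From (7.6, 2.8) to (7.9, 3.4), the yellow capsule covered √(0.3² + 0.6²) ≈ 0.7 units.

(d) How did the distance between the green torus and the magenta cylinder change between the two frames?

-0.7

Before: roughly 9.2 units apart; after: 8.5. That's 0.7 units closer together.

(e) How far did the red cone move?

3.2

The red cone was near (10.2, 3.9) before and (8.0, 1.6) after, so it travelled √(2.2² + 2.3²) ≈ 3.2 units.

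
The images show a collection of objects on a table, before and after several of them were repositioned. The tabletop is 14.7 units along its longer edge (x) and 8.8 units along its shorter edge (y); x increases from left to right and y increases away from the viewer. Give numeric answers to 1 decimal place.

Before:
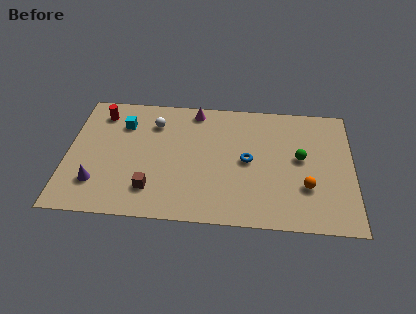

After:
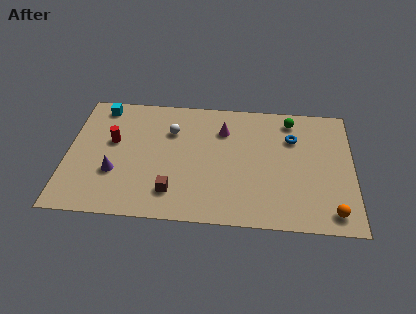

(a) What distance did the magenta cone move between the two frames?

2.0

The magenta cone was near (6.5, 7.8) before and (8.0, 6.5) after, so it travelled √(1.5² + 1.3²) ≈ 2.0 units.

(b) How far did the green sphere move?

2.7

The green sphere was near (12.0, 4.8) before and (11.5, 7.5) after, so it travelled √(0.5² + 2.7²) ≈ 2.7 units.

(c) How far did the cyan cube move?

1.7

The cyan cube moved from about (2.8, 6.5) to (1.6, 7.7), a distance of √(1.2² + 1.2²) ≈ 1.7.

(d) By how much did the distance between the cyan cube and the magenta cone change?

+2.6

They were about 3.9 units apart before and 6.5 after — 2.6 units further apart.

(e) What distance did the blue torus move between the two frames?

2.9

From (9.3, 4.4) to (11.6, 6.2), the blue torus covered √(2.3² + 1.8²) ≈ 2.9 units.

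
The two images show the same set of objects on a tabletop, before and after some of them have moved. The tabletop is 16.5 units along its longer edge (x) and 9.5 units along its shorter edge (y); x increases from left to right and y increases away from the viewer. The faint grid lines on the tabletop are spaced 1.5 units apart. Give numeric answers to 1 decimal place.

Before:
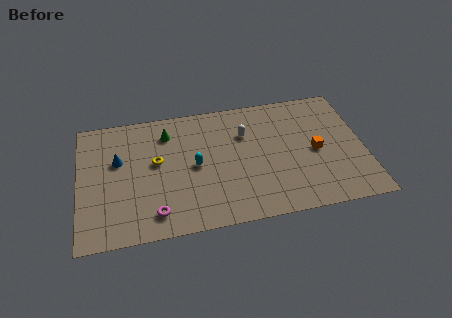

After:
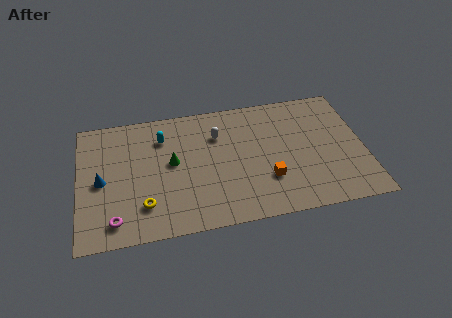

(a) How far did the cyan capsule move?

3.1

The cyan capsule was near (6.7, 4.7) before and (4.9, 7.2) after, so it travelled √(1.8² + 2.5²) ≈ 3.1 units.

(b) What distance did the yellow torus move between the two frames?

3.2

From (4.5, 5.4) to (3.7, 2.3), the yellow torus covered √(0.8² + 3.1²) ≈ 3.2 units.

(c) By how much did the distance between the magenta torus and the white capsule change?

+0.7

The distance was about 7.4 in the first image and 8.1 in the second, so they moved 0.7 units further apart.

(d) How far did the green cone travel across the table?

2.3

The green cone was near (5.2, 7.5) before and (5.4, 5.2) after, so it travelled √(0.2² + 2.3²) ≈ 2.3 units.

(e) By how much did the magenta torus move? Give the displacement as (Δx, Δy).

(-2.3, -0.1)

The magenta torus was at about (4.3, 1.6) and moved to about (2.0, 1.5).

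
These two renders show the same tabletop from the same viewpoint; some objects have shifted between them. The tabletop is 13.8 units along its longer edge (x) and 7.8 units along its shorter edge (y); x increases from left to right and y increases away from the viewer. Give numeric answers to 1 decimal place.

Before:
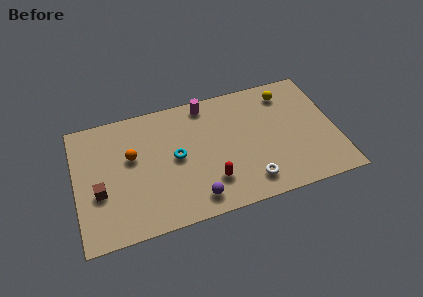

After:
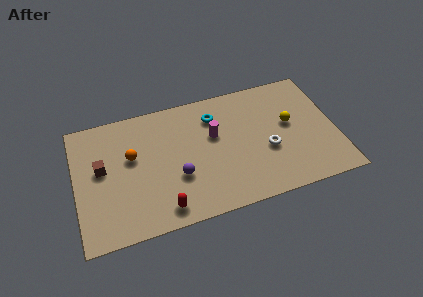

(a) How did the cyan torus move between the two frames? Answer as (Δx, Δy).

(2.2, 2.0)

From the two frames, the cyan torus sits at roughly (5.3, 4.0) before and (7.5, 6.0) after.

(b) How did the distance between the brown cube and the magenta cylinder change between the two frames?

-1.1

The distance was about 7.1 in the first image and 6.0 in the second, so they moved 1.1 units closer together.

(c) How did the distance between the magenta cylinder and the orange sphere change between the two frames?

-0.3

The distance was about 4.7 in the first image and 4.4 in the second, so they moved 0.3 units closer together.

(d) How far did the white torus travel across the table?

2.0

The white torus moved from about (9.0, 1.4) to (10.1, 3.1), a distance of √(1.1² + 1.7²) ≈ 2.0.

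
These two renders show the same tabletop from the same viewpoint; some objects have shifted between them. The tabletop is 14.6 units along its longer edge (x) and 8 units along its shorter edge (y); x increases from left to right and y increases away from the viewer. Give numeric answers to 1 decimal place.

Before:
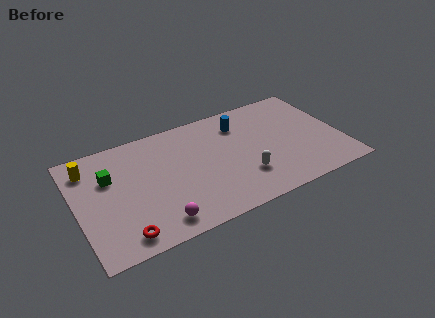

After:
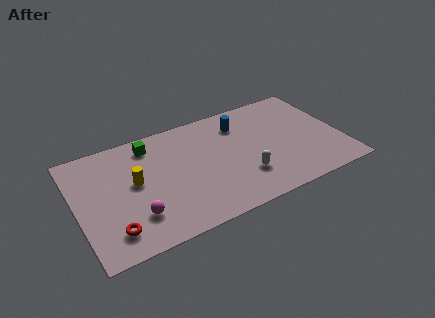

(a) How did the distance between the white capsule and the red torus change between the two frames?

+0.4

They were about 6.9 units apart before and 7.3 after — 0.4 units further apart.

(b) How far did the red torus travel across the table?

0.7

The red torus was near (2.2, 1.1) before and (1.7, 1.6) after, so it travelled √(0.5² + 0.5²) ≈ 0.7 units.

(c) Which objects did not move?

the white capsule and the blue cylinder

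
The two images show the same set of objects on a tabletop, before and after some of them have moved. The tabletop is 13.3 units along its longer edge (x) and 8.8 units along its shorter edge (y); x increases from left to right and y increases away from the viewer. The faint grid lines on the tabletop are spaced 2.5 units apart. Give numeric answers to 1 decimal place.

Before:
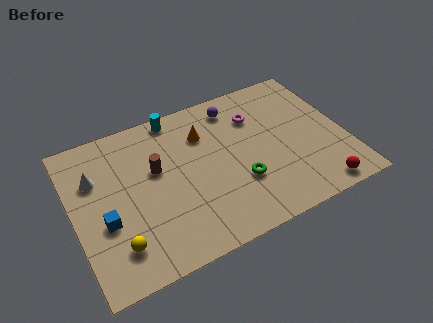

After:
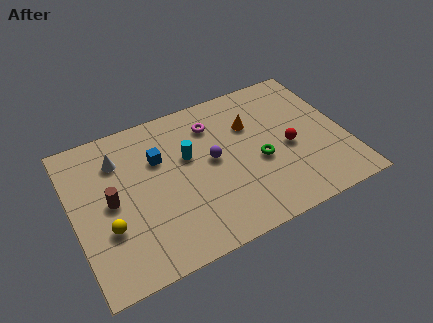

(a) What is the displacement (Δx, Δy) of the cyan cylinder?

(0.3, -2.6)

The cyan cylinder was at about (5.4, 8.0) and moved to about (5.7, 5.4).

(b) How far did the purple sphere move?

3.1

The purple sphere was near (8.3, 7.4) before and (6.8, 4.7) after, so it travelled √(1.5² + 2.7²) ≈ 3.1 units.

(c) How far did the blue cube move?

3.8

The blue cube moved from about (1.4, 3.4) to (4.3, 5.9), a distance of √(2.9² + 2.5²) ≈ 3.8.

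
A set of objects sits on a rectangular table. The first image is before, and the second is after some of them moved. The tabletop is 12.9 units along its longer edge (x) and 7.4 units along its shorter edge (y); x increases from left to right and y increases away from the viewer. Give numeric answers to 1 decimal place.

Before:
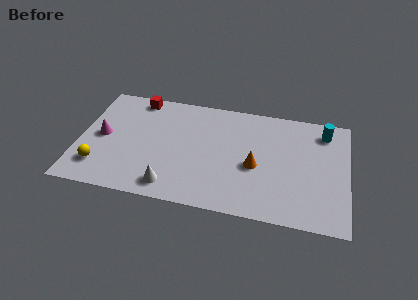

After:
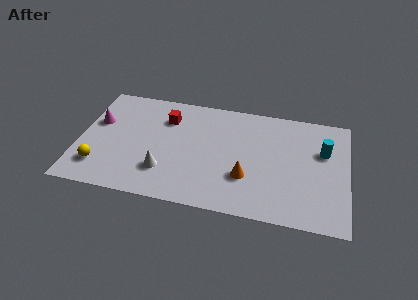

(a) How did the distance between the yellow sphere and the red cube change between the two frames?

-0.3

The distance was about 5.1 in the first image and 4.8 in the second, so they moved 0.3 units closer together.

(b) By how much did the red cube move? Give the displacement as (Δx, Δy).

(1.5, -1.1)

From the two frames, the red cube sits at roughly (2.6, 6.6) before and (4.1, 5.5) after.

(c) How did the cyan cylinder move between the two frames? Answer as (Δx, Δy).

(0.0, -1.3)

The cyan cylinder was at about (11.7, 6.1) and moved to about (11.7, 4.8).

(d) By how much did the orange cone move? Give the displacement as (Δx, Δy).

(-0.4, -0.8)

The orange cone started near (8.5, 3.2) and ended near (8.1, 2.4).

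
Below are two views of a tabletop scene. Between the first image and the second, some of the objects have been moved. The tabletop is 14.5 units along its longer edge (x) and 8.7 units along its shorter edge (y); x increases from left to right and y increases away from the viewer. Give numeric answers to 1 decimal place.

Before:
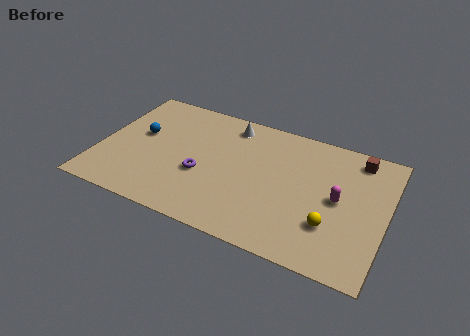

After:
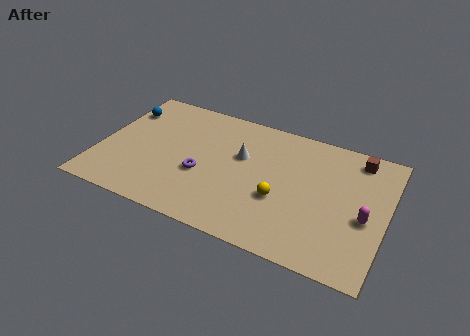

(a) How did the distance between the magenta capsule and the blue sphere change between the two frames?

+2.8

Before: roughly 10.2 units apart; after: 13.0. That's 2.8 units further apart.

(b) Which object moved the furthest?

the yellow sphere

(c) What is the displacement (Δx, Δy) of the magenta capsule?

(1.4, -0.7)

From the two frames, the magenta capsule sits at roughly (12.1, 4.4) before and (13.5, 3.7) after.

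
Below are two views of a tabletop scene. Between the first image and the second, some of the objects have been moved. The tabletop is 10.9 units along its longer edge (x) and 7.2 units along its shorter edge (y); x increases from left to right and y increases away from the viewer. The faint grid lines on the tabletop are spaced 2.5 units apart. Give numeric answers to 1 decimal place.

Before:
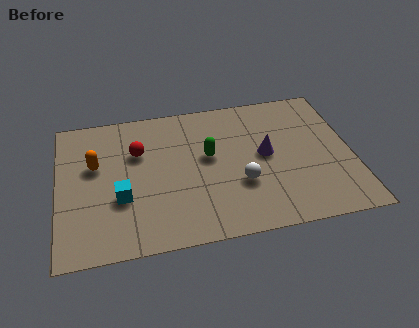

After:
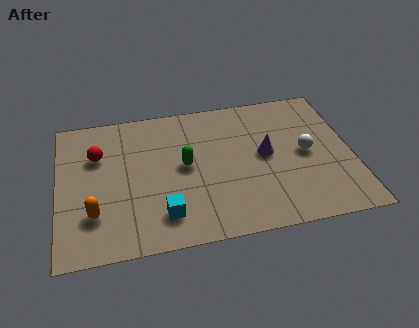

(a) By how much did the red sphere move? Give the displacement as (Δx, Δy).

(-1.5, 0.1)

The red sphere started near (3.0, 4.8) and ended near (1.5, 4.9).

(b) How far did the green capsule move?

0.9

The green capsule moved from about (5.6, 4.1) to (4.7, 3.8), a distance of √(0.9² + 0.3²) ≈ 0.9.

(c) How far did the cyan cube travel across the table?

1.9

From (2.3, 2.6) to (3.8, 1.5), the cyan cube covered √(1.5² + 1.1²) ≈ 1.9 units.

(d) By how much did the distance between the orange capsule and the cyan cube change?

+0.5

The distance was about 2.0 in the first image and 2.5 in the second, so they moved 0.5 units further apart.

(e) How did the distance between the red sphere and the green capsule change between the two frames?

+0.7

They were about 2.7 units apart before and 3.4 after — 0.7 units further apart.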